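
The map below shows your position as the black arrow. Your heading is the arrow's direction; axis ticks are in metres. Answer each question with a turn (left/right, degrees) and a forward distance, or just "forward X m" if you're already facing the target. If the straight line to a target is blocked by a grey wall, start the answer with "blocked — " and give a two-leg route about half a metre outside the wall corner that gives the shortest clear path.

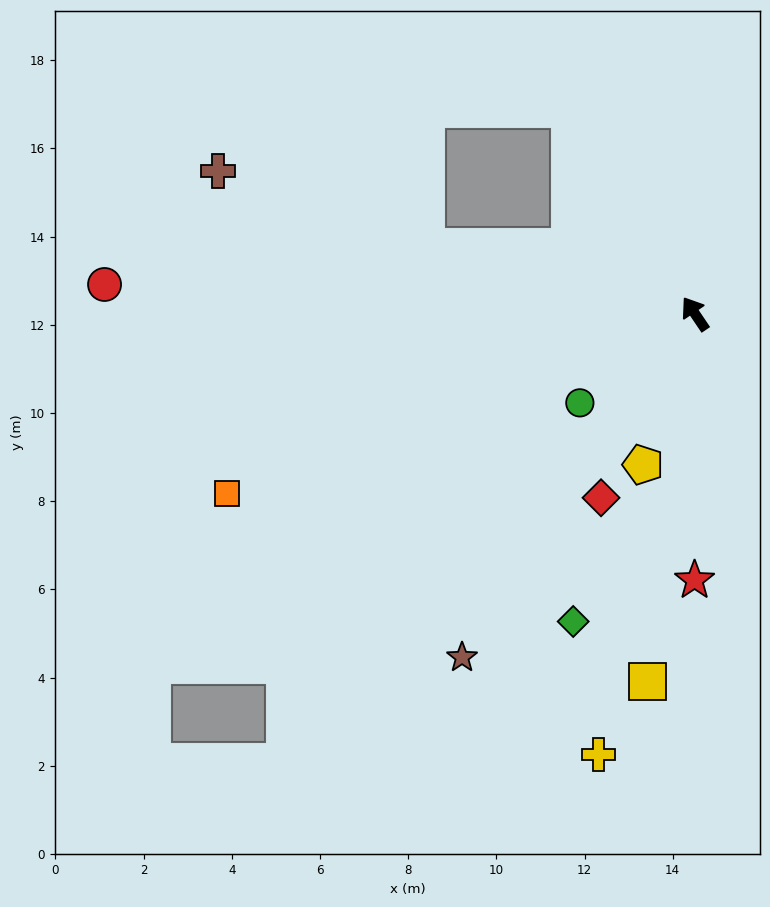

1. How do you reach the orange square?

turn left 77°, forward 11.4 m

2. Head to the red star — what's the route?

turn left 146°, forward 6.0 m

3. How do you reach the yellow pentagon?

turn left 127°, forward 3.6 m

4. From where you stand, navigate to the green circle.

turn left 94°, forward 3.3 m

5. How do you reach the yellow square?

turn left 139°, forward 8.4 m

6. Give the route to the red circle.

turn left 53°, forward 13.4 m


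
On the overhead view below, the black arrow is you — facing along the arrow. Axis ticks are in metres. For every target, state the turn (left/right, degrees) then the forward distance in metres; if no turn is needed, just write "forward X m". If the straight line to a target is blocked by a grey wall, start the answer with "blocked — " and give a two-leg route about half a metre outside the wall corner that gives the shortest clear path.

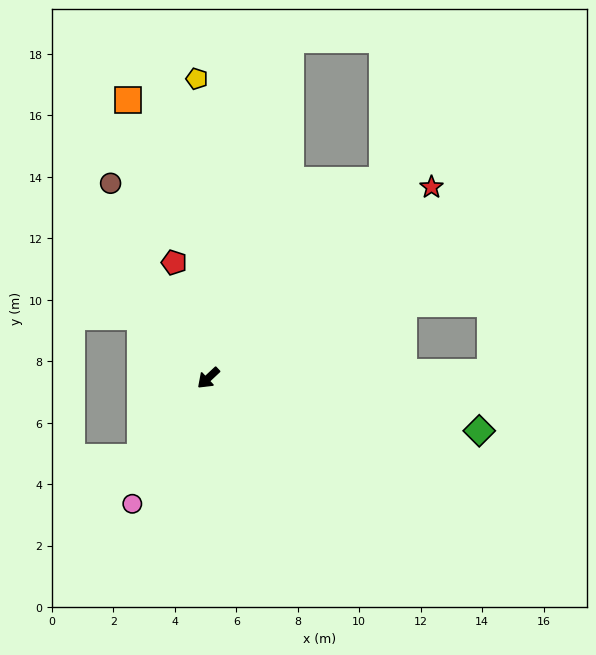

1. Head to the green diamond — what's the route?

turn left 126°, forward 9.0 m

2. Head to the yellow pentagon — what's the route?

turn right 131°, forward 9.7 m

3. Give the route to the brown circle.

turn right 106°, forward 7.1 m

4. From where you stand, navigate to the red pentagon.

turn right 117°, forward 3.9 m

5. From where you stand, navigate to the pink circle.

turn left 16°, forward 4.8 m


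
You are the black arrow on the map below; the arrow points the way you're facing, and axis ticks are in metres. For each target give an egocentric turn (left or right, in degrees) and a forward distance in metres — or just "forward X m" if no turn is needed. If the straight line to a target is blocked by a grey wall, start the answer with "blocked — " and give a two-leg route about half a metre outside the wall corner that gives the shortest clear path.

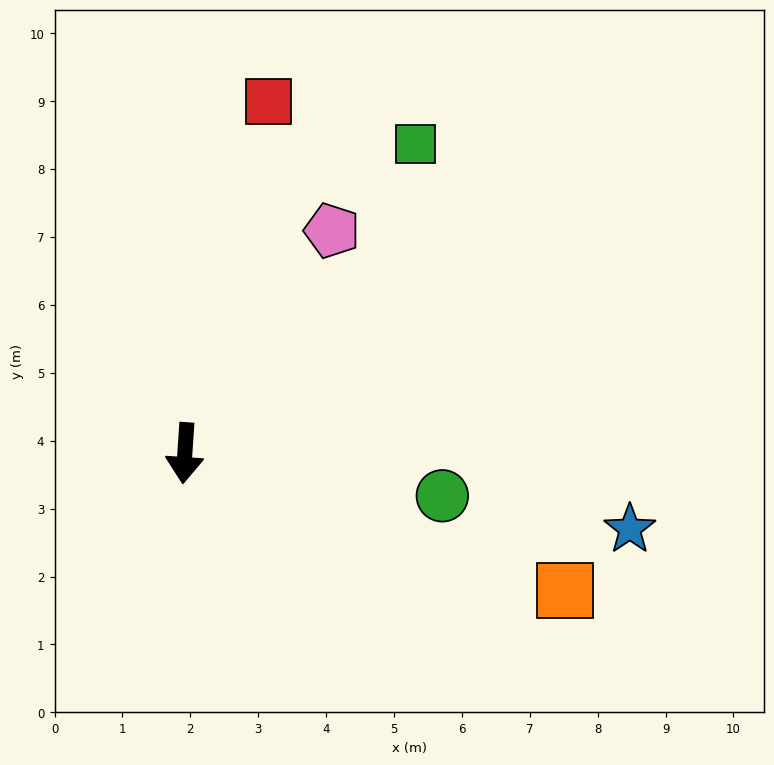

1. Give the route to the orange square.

turn left 74°, forward 6.0 m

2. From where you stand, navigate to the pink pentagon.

turn left 150°, forward 3.9 m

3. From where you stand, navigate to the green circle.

turn left 84°, forward 3.8 m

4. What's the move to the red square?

turn left 170°, forward 5.3 m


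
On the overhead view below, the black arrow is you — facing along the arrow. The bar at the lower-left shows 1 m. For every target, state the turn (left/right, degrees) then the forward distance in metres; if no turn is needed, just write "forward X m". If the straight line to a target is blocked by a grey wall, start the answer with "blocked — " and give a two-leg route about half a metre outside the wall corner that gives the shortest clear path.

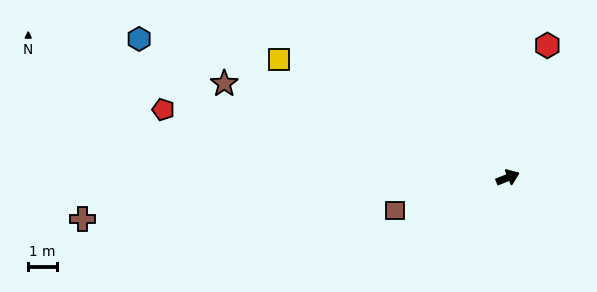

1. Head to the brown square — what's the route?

turn left 174°, forward 4.1 m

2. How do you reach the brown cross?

turn left 164°, forward 14.8 m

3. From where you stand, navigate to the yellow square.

turn left 131°, forward 8.9 m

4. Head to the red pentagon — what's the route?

turn left 147°, forward 12.2 m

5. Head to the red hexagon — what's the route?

turn left 51°, forward 4.8 m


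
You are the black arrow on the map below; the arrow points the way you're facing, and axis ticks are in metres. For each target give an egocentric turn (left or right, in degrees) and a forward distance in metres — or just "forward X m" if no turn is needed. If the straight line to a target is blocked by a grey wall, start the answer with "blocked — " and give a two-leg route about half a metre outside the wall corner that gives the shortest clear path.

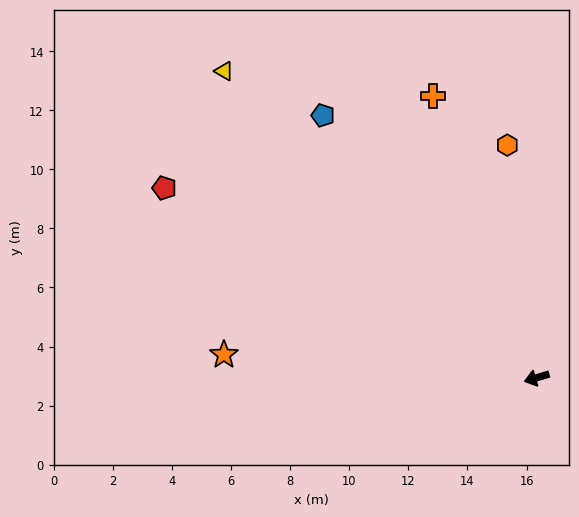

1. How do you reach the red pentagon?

turn right 44°, forward 14.1 m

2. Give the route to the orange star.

turn right 21°, forward 10.6 m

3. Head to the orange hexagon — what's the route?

turn right 99°, forward 7.9 m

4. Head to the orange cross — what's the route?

turn right 86°, forward 10.2 m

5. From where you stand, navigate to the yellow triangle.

turn right 61°, forward 14.8 m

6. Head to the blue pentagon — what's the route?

turn right 67°, forward 11.5 m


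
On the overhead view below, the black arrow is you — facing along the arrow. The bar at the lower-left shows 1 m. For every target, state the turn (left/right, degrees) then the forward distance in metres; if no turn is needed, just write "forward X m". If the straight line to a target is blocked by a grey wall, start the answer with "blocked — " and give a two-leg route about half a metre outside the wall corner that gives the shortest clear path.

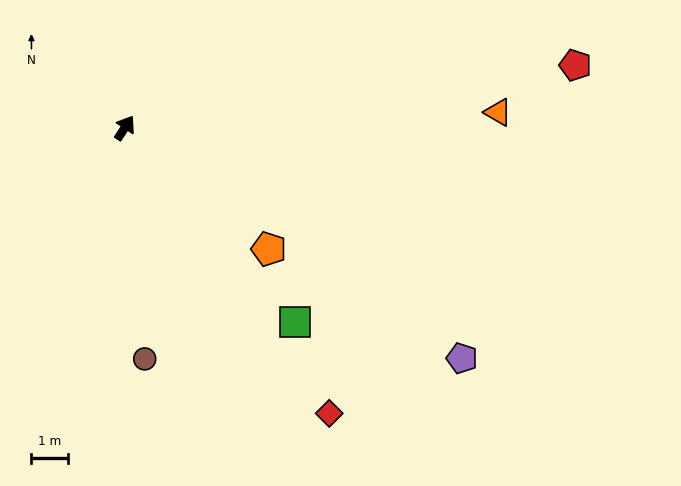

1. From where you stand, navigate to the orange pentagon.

turn right 97°, forward 5.2 m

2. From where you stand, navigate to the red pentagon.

turn right 49°, forward 12.5 m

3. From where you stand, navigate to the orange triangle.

turn right 54°, forward 10.2 m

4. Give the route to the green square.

turn right 105°, forward 7.1 m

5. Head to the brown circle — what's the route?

turn right 142°, forward 6.4 m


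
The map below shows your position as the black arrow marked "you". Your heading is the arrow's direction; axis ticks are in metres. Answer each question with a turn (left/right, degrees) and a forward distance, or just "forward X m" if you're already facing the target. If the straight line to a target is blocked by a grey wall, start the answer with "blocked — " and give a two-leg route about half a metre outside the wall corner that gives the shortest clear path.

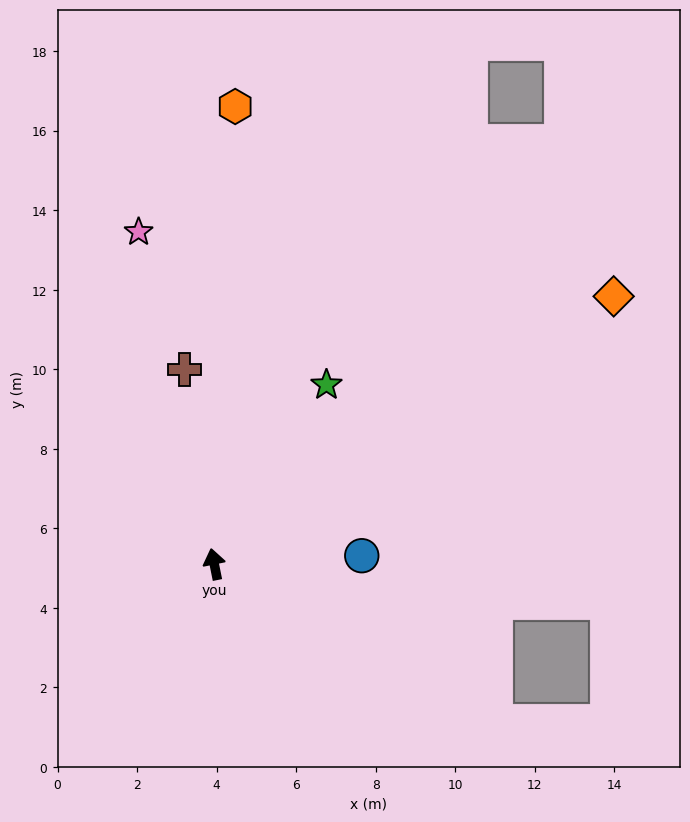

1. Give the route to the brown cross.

turn right 3°, forward 4.9 m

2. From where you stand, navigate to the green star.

turn right 43°, forward 5.3 m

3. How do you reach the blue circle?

turn right 98°, forward 3.7 m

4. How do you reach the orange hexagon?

turn right 14°, forward 11.5 m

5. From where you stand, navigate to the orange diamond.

turn right 68°, forward 12.1 m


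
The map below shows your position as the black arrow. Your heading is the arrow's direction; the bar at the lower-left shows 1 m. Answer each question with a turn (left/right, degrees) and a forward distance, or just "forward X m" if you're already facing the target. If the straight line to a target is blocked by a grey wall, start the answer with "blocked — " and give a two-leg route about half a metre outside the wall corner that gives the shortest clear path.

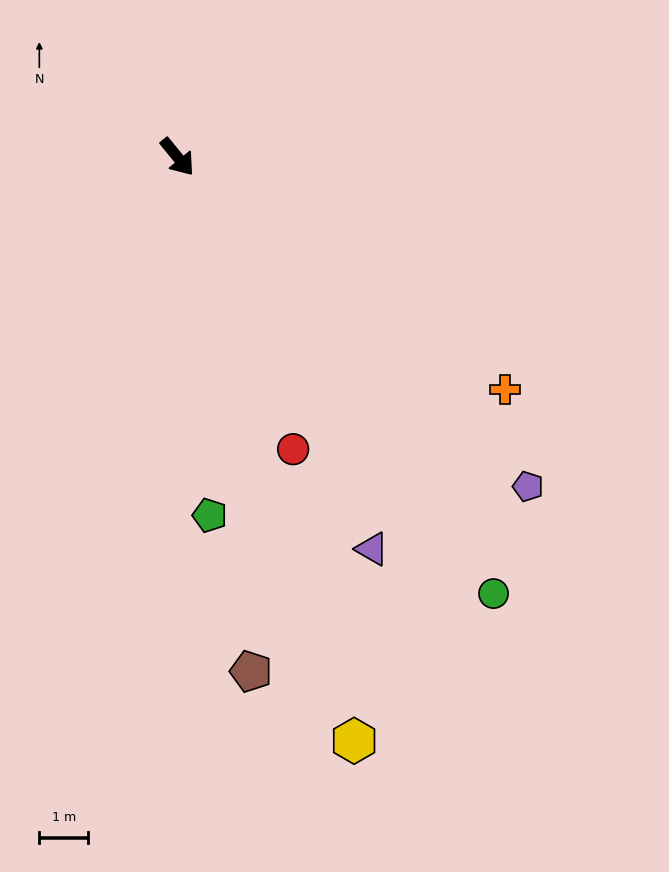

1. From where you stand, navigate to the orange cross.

turn left 15°, forward 8.2 m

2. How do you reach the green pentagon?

turn right 34°, forward 7.4 m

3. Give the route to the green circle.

turn right 3°, forward 11.1 m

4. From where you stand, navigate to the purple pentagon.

turn left 8°, forward 9.9 m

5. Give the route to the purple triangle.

turn right 13°, forward 9.0 m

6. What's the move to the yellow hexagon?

turn right 22°, forward 12.5 m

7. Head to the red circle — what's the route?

turn right 18°, forward 6.5 m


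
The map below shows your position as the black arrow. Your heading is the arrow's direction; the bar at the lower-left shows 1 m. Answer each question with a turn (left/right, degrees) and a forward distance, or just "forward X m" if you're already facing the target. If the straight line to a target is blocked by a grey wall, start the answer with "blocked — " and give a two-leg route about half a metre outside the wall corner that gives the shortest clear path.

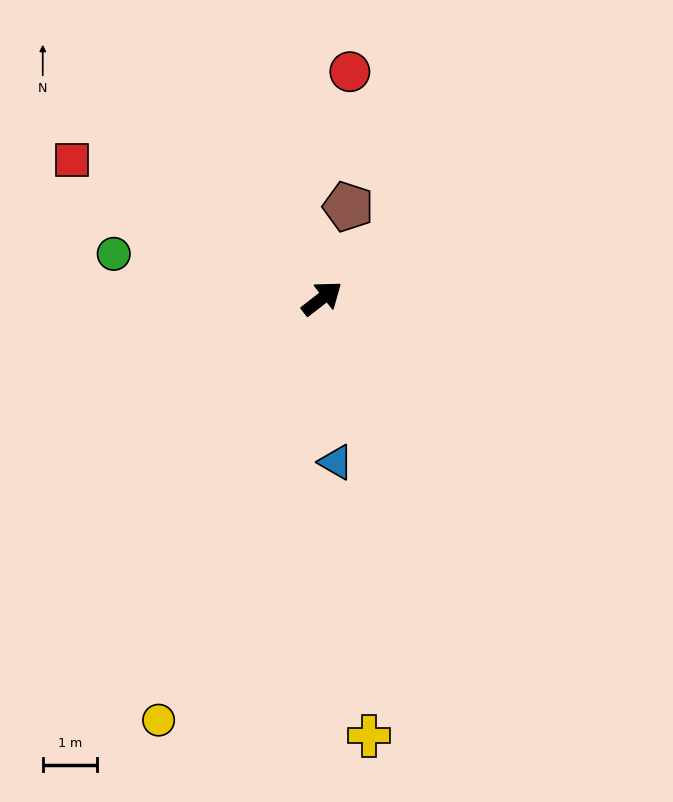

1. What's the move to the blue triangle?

turn right 123°, forward 3.0 m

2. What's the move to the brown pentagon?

turn left 36°, forward 1.7 m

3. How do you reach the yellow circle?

turn right 149°, forward 8.3 m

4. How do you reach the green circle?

turn left 130°, forward 3.9 m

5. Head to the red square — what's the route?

turn left 113°, forward 5.2 m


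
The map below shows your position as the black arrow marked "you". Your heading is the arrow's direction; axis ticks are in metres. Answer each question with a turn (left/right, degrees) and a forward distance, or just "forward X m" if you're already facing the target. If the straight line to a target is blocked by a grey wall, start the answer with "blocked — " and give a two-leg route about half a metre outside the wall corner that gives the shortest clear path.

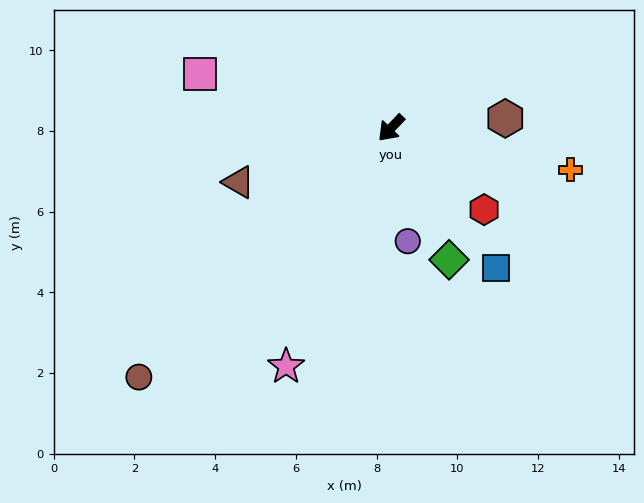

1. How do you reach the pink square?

turn right 62°, forward 4.9 m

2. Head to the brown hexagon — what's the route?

turn left 138°, forward 2.8 m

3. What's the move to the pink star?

turn left 20°, forward 6.5 m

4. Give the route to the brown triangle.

turn right 27°, forward 4.0 m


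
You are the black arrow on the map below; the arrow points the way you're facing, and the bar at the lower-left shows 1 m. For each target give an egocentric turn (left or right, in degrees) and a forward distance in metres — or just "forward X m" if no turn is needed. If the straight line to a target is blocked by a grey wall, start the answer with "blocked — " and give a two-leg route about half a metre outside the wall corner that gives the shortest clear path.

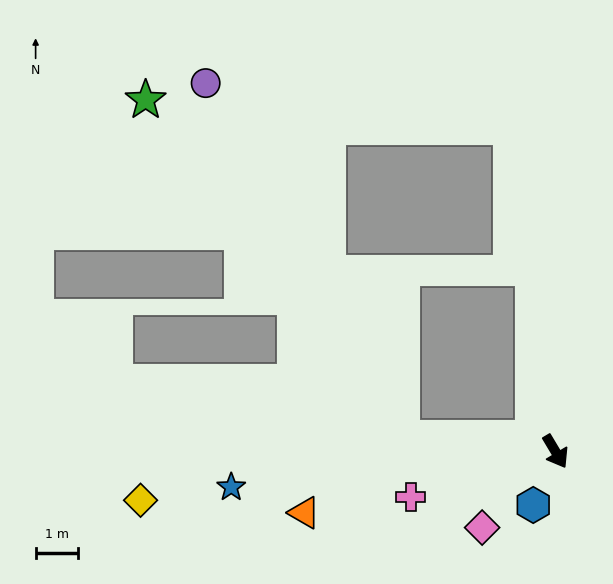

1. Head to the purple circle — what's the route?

blocked — turn right 126°, forward 3.6 m, then turn right 56°, forward 9.5 m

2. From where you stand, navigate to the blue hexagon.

turn right 53°, forward 1.4 m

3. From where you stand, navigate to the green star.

blocked — turn right 126°, forward 3.6 m, then turn right 48°, forward 9.9 m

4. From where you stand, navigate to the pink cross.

turn right 103°, forward 3.5 m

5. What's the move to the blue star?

turn right 115°, forward 7.6 m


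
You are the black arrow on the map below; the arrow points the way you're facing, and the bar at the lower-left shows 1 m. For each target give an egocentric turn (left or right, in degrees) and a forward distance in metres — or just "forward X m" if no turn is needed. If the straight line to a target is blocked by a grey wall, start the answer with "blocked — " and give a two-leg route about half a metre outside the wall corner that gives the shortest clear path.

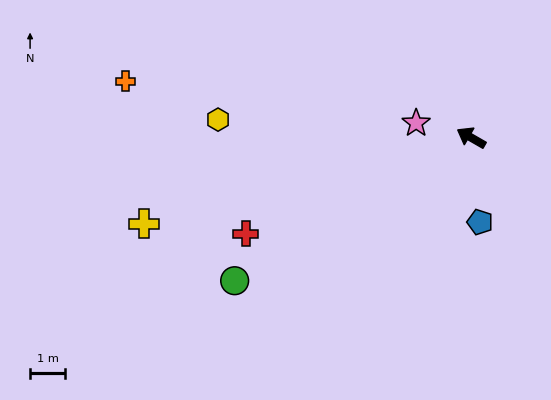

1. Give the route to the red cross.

turn left 53°, forward 7.0 m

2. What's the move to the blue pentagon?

turn left 126°, forward 2.4 m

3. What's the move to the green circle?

turn left 61°, forward 7.9 m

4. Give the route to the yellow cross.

turn left 45°, forward 9.7 m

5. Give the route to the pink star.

turn left 15°, forward 1.6 m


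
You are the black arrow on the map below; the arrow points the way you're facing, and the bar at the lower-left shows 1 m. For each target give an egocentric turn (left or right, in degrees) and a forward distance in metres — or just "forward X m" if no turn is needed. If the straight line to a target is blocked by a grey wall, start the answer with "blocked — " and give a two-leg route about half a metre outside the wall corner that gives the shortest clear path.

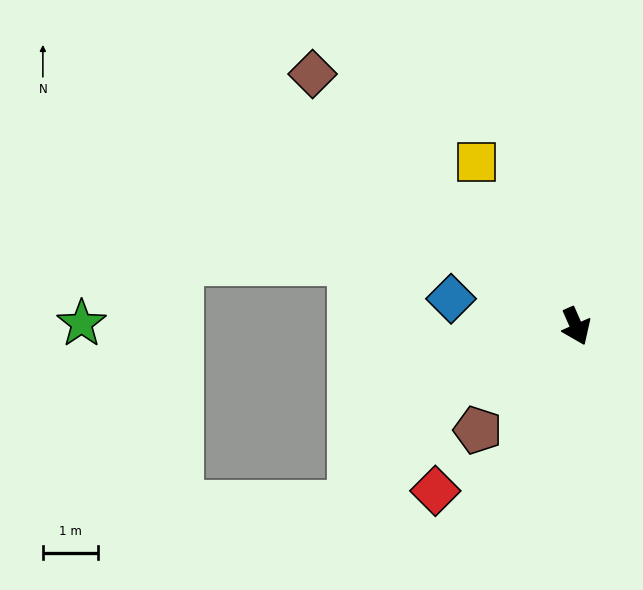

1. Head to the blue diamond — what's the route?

turn right 126°, forward 2.3 m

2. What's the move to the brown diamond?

turn right 157°, forward 6.6 m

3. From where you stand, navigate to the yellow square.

turn right 172°, forward 3.5 m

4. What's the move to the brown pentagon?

turn right 67°, forward 2.6 m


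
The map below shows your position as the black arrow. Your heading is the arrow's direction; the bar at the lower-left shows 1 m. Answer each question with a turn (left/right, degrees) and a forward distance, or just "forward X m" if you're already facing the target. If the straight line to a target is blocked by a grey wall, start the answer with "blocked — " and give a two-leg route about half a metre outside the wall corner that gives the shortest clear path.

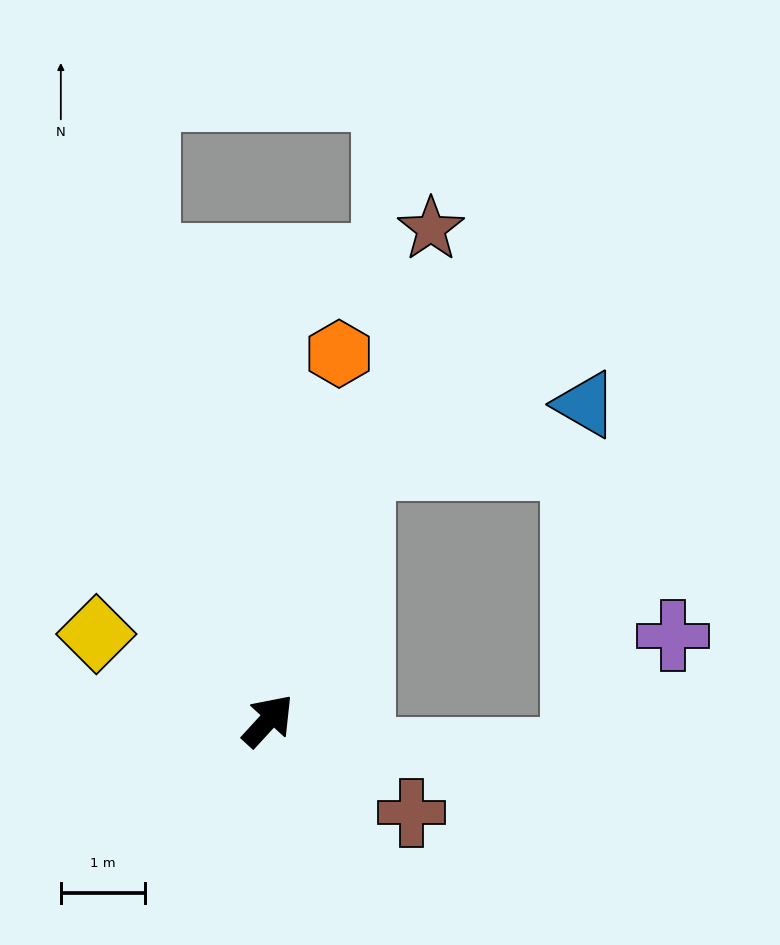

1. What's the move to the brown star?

turn left 24°, forward 6.2 m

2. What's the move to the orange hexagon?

turn left 32°, forward 4.5 m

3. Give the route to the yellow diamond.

turn left 106°, forward 2.3 m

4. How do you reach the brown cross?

turn right 80°, forward 2.0 m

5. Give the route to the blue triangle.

blocked — turn left 23°, forward 3.2 m, then turn right 56°, forward 2.8 m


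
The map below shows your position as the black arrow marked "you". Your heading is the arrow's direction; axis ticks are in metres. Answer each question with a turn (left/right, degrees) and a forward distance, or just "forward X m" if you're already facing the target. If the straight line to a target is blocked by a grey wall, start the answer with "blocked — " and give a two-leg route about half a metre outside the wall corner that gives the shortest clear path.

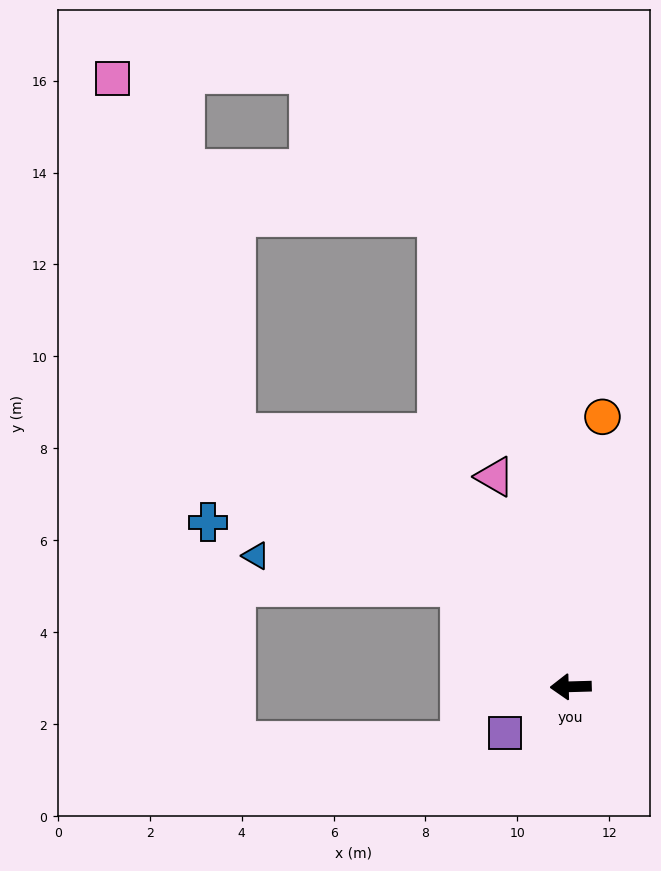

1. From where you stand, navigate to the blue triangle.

blocked — turn right 44°, forward 3.2 m, then turn left 34°, forward 4.5 m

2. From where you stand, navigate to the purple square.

turn left 33°, forward 1.7 m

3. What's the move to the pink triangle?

turn right 72°, forward 4.9 m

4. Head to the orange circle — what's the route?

turn right 98°, forward 5.9 m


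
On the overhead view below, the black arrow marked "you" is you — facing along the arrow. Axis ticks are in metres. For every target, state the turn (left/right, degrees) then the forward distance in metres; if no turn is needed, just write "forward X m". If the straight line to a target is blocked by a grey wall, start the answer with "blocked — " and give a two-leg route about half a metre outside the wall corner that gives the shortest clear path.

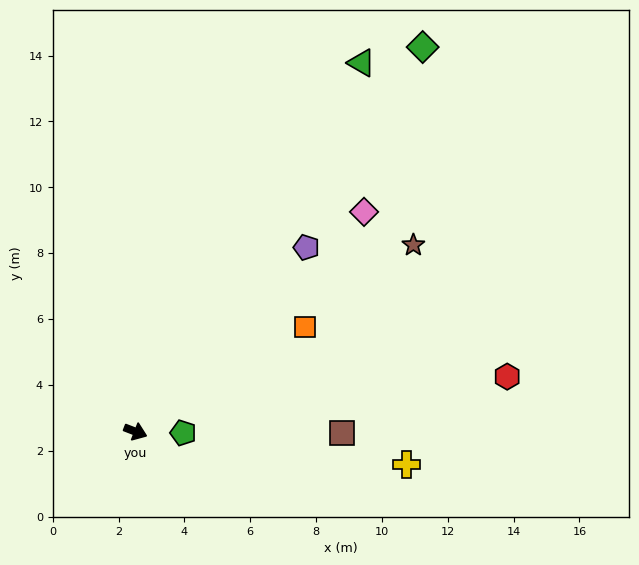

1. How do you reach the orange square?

turn left 53°, forward 6.1 m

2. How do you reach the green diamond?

turn left 74°, forward 14.6 m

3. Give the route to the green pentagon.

turn left 20°, forward 1.4 m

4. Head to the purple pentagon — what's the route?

turn left 68°, forward 7.6 m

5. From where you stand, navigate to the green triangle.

turn left 80°, forward 13.1 m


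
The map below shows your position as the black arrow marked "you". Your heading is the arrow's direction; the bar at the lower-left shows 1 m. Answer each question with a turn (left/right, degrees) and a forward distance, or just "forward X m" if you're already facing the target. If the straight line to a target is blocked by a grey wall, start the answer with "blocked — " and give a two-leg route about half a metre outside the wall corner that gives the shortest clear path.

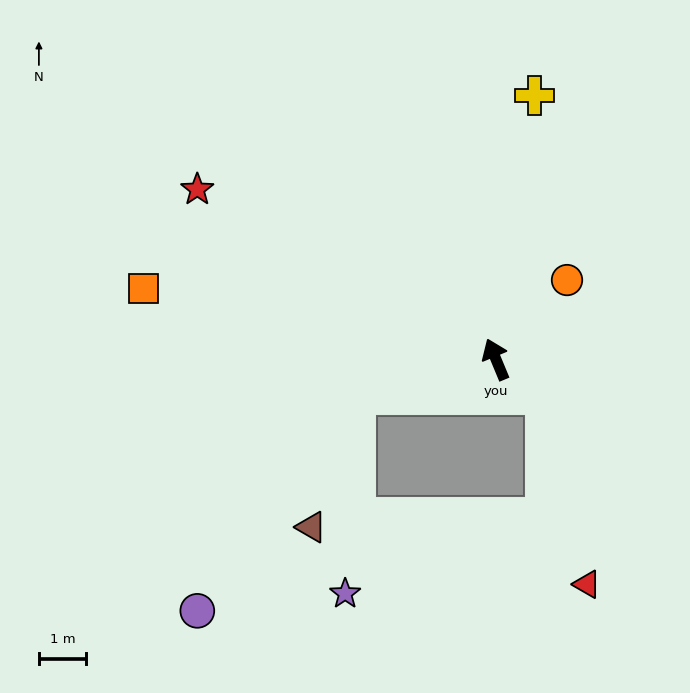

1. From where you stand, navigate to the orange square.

turn left 56°, forward 7.6 m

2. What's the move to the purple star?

blocked — turn left 82°, forward 3.1 m, then turn left 72°, forward 4.2 m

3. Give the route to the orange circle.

turn right 64°, forward 2.3 m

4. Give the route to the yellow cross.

turn right 31°, forward 5.6 m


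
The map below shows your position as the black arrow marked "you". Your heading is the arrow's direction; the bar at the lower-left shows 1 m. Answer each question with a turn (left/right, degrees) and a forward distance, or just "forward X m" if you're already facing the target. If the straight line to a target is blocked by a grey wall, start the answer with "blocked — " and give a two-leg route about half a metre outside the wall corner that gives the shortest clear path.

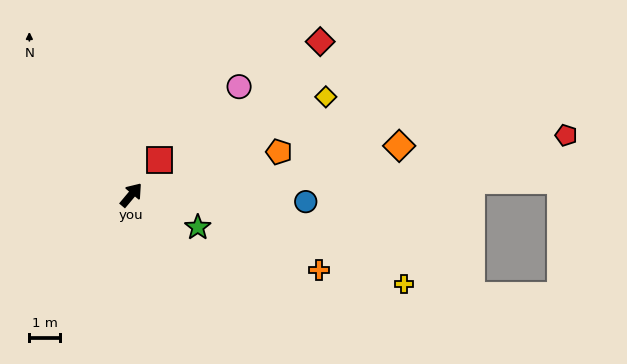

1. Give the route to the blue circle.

turn right 52°, forward 5.6 m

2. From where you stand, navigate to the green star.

turn right 76°, forward 2.4 m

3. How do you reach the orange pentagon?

turn right 34°, forward 5.0 m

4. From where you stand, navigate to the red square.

forward 1.4 m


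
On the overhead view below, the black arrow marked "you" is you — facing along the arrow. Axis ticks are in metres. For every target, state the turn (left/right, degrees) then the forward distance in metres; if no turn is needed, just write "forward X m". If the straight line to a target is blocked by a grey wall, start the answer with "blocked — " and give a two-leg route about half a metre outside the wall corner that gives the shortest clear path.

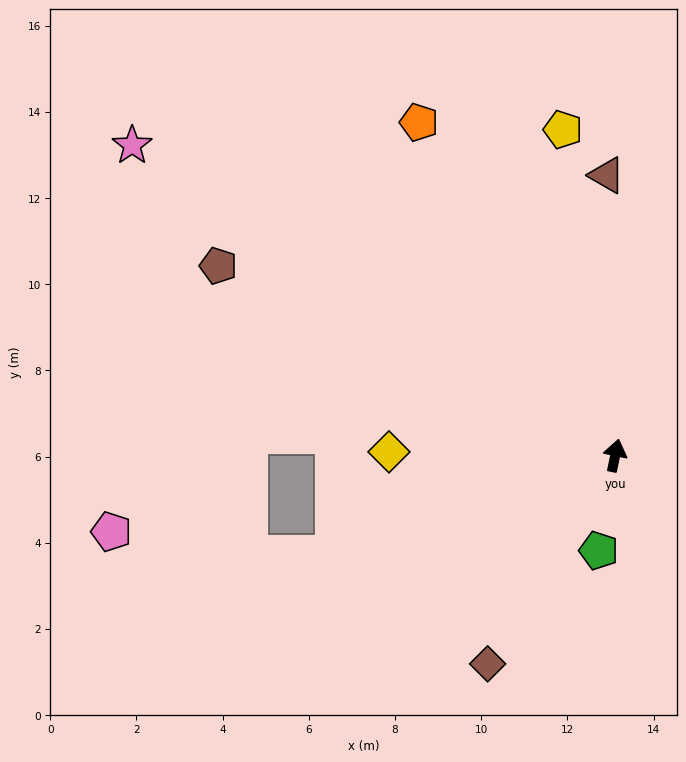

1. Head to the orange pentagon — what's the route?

turn left 42°, forward 9.0 m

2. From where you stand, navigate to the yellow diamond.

turn left 101°, forward 5.3 m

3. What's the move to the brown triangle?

turn left 14°, forward 6.5 m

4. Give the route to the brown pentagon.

turn left 76°, forward 10.2 m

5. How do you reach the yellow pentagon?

turn left 21°, forward 7.7 m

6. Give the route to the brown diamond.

turn left 160°, forward 5.7 m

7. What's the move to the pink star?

turn left 69°, forward 13.3 m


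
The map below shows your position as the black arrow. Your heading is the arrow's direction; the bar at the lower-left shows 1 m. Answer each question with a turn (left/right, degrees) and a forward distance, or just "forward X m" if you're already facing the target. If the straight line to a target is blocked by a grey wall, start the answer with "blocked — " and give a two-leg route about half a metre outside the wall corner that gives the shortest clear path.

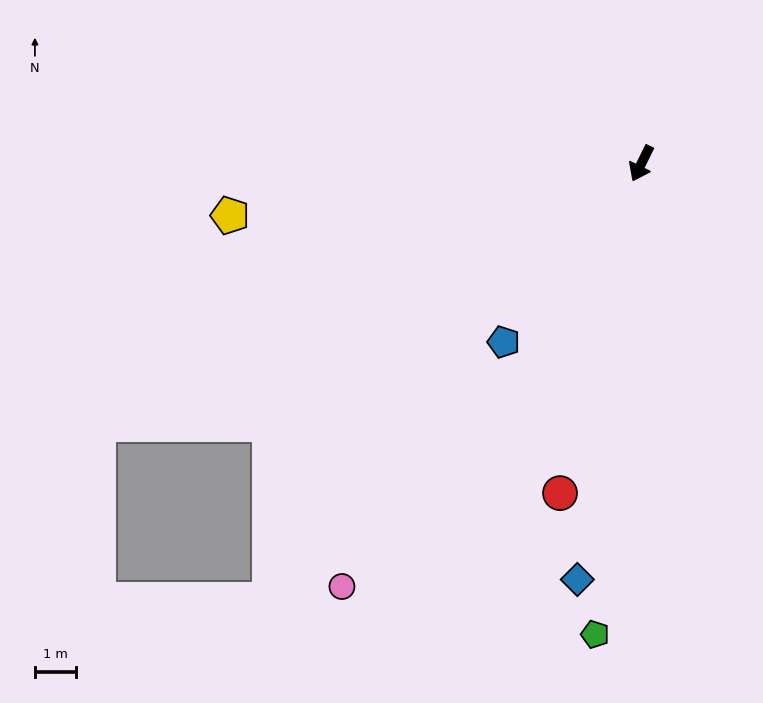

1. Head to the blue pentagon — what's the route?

turn right 11°, forward 5.5 m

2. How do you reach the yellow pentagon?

turn right 57°, forward 10.1 m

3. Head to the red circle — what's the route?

turn left 12°, forward 8.3 m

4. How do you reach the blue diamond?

turn left 17°, forward 10.3 m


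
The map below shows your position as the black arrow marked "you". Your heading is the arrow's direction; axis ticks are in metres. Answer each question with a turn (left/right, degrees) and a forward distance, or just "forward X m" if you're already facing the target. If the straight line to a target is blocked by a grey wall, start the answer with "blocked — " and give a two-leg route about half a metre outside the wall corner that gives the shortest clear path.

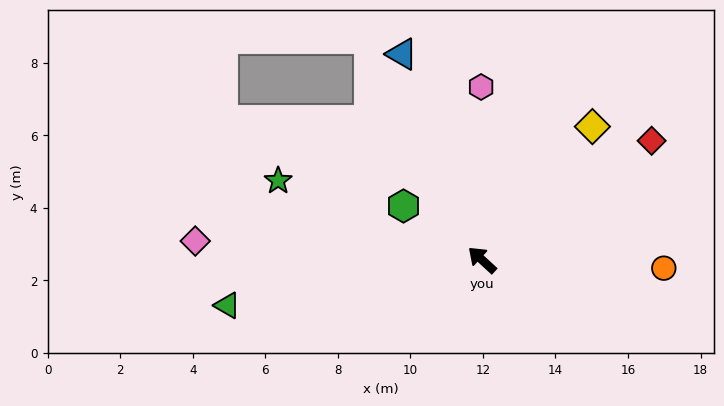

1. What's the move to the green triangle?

turn left 53°, forward 7.1 m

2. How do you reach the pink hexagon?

turn right 47°, forward 4.8 m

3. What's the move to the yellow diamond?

turn right 87°, forward 4.8 m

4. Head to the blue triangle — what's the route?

turn right 26°, forward 6.1 m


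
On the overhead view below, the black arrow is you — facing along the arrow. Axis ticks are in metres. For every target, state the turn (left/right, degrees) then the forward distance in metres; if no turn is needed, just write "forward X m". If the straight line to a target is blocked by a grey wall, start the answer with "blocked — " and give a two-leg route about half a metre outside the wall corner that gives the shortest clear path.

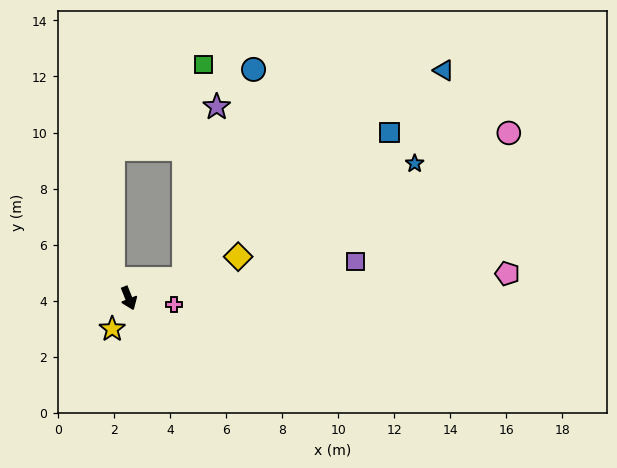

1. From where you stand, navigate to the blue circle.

blocked — turn left 88°, forward 2.1 m, then turn left 52°, forward 7.9 m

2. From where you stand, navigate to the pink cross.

turn left 60°, forward 1.6 m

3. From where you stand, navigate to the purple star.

blocked — turn left 88°, forward 2.1 m, then turn left 59°, forward 6.3 m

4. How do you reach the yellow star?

turn right 50°, forward 1.2 m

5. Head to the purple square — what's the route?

turn left 77°, forward 8.2 m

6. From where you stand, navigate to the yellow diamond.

turn left 89°, forward 4.2 m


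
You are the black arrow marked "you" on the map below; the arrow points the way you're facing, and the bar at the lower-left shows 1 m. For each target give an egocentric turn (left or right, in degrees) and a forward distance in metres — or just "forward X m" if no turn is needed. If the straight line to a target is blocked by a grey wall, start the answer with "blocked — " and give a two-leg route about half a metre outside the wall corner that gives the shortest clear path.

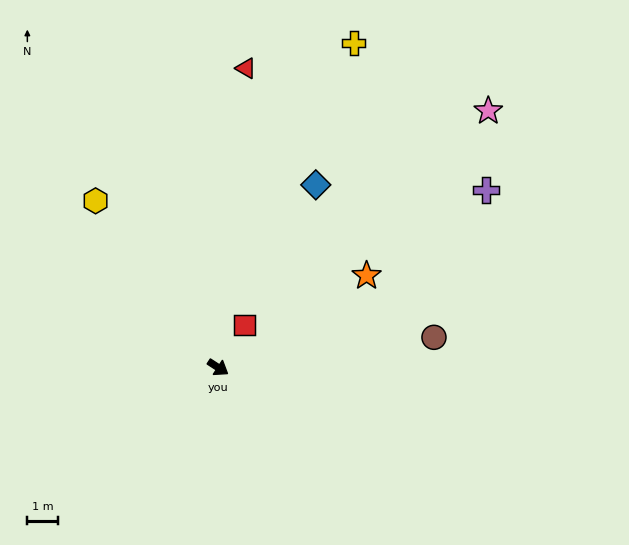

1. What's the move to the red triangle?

turn left 118°, forward 9.8 m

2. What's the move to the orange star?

turn left 65°, forward 5.7 m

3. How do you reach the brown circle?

turn left 41°, forward 7.1 m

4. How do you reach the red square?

turn left 91°, forward 1.6 m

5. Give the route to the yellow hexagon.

turn left 159°, forward 6.8 m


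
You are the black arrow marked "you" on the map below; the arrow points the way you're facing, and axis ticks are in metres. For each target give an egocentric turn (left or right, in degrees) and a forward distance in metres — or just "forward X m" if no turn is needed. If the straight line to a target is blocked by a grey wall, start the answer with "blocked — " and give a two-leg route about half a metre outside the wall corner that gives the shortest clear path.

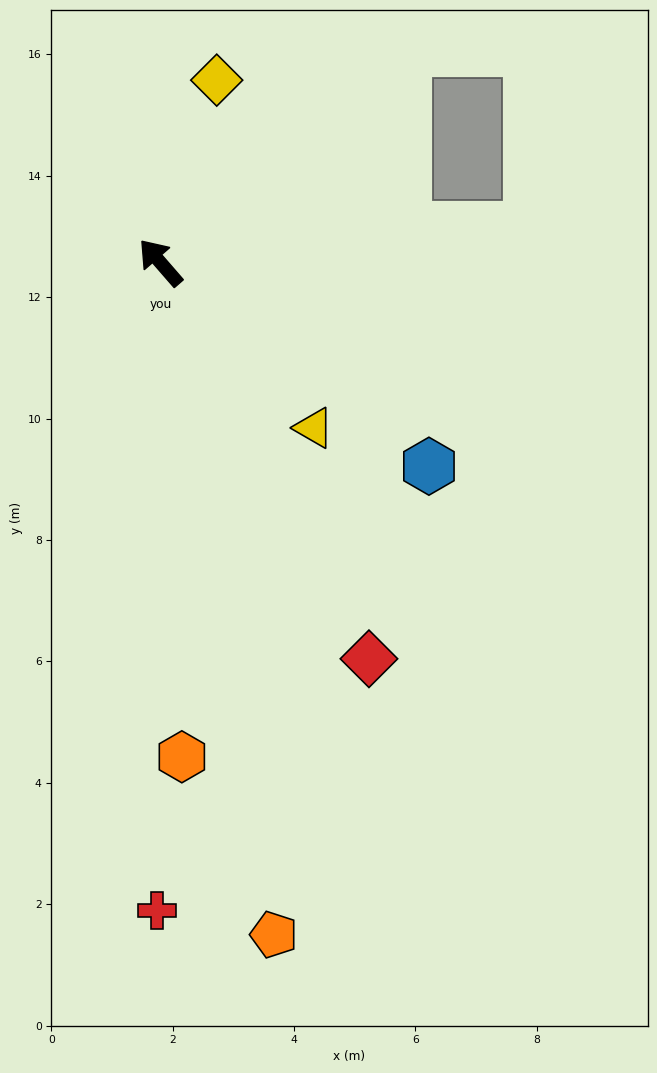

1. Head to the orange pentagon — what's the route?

turn left 149°, forward 11.2 m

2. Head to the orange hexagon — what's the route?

turn left 142°, forward 8.2 m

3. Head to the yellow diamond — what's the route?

turn right 58°, forward 3.1 m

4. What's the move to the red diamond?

turn left 167°, forward 7.4 m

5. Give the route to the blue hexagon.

turn right 168°, forward 5.6 m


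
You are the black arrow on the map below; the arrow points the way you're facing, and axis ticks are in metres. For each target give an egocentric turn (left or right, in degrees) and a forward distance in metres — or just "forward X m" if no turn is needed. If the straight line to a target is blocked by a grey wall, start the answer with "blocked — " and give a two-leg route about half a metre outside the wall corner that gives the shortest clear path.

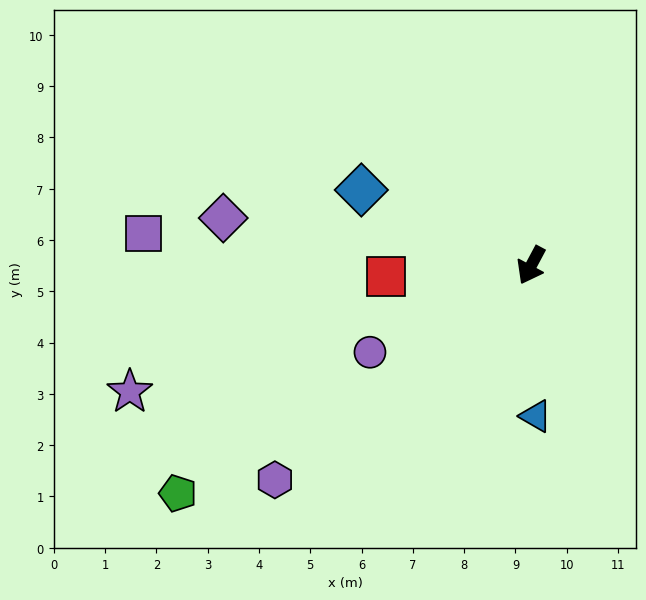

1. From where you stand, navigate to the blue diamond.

turn right 86°, forward 3.6 m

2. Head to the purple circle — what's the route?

turn right 34°, forward 3.6 m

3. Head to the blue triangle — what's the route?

turn left 30°, forward 2.9 m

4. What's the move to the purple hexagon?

turn right 22°, forward 6.5 m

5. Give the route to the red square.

turn right 58°, forward 2.8 m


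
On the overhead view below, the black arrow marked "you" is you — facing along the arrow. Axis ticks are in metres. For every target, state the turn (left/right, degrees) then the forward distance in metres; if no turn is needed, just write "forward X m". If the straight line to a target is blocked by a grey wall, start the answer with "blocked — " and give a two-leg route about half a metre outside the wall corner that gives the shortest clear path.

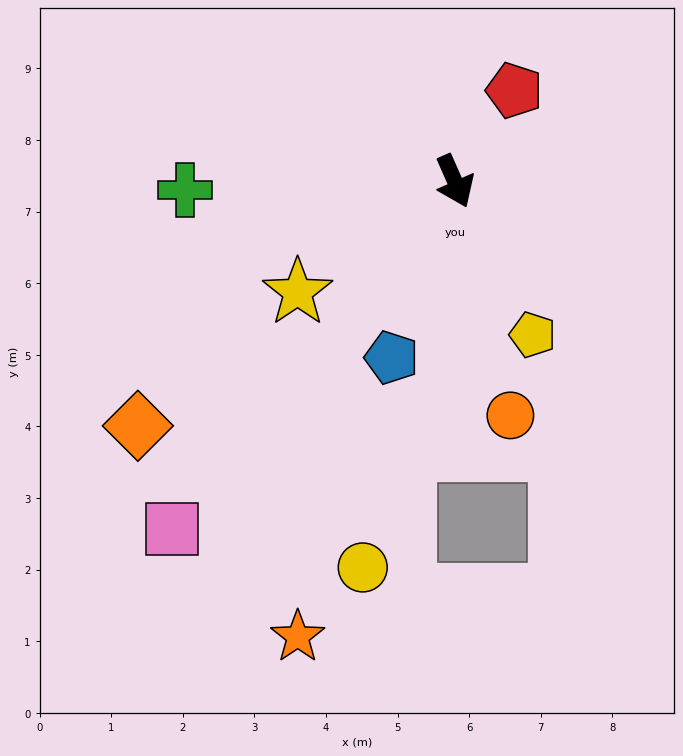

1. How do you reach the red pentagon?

turn left 123°, forward 1.5 m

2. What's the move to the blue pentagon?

turn right 44°, forward 2.6 m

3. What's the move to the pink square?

turn right 63°, forward 6.3 m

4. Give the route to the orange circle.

turn right 10°, forward 3.4 m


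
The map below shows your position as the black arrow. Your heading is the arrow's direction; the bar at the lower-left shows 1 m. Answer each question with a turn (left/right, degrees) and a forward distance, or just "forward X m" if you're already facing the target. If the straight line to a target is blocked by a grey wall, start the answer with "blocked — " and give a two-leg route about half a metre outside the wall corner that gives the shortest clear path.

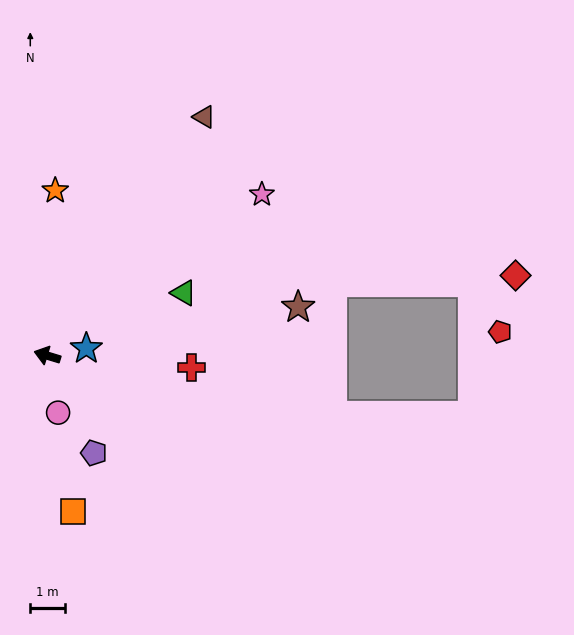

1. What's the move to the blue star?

turn right 153°, forward 1.1 m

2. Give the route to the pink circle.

turn left 118°, forward 1.7 m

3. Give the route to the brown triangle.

turn right 106°, forward 8.2 m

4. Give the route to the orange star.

turn right 76°, forward 4.7 m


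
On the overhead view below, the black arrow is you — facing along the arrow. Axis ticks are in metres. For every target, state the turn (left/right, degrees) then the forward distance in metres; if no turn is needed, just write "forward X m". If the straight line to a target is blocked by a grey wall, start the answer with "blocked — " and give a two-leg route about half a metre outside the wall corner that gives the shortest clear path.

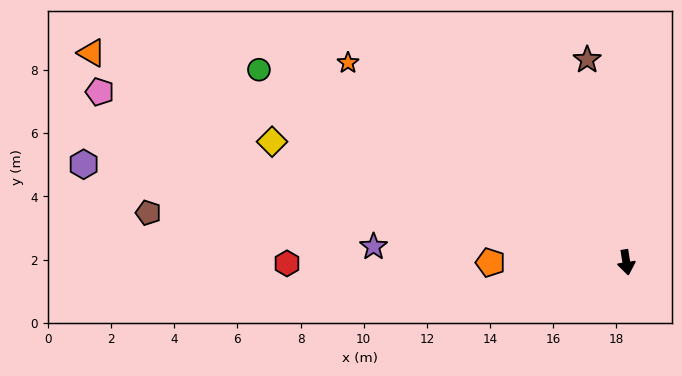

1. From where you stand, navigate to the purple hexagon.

turn right 109°, forward 17.5 m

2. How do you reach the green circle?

turn right 127°, forward 13.1 m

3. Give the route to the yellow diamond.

turn right 118°, forward 11.9 m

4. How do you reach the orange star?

turn right 135°, forward 10.8 m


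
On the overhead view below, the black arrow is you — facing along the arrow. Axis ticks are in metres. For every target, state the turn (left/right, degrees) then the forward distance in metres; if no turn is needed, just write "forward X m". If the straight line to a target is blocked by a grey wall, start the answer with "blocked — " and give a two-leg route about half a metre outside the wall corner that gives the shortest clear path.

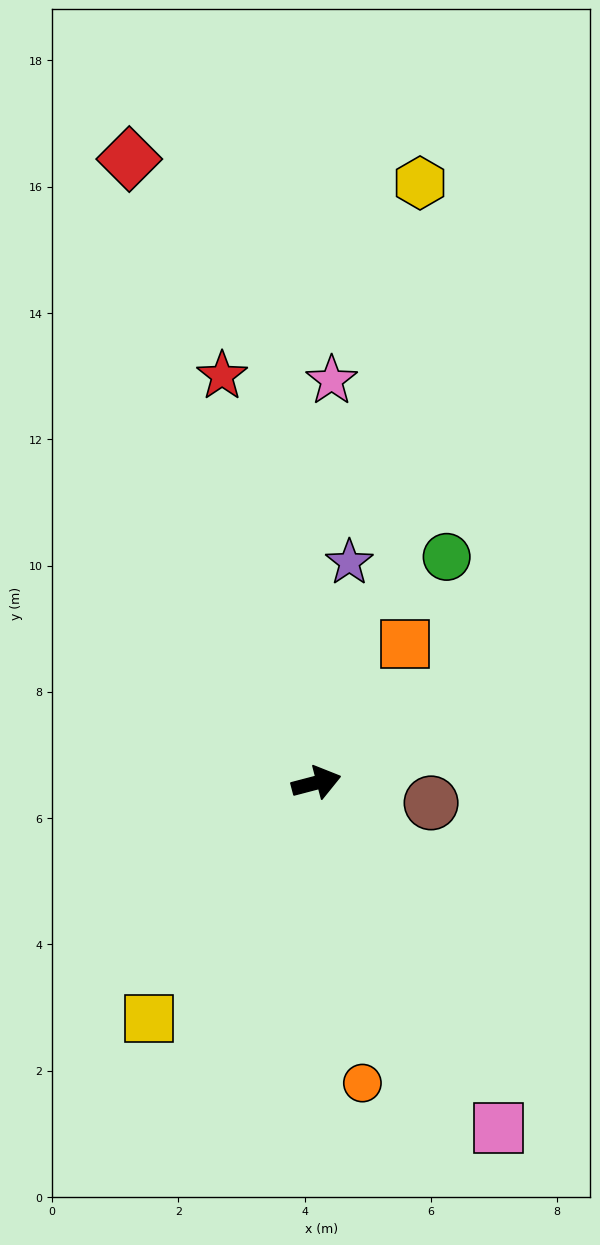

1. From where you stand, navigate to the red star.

turn left 88°, forward 6.6 m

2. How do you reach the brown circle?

turn right 25°, forward 1.8 m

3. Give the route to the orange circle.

turn right 96°, forward 4.8 m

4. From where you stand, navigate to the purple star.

turn left 67°, forward 3.5 m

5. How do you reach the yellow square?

turn right 140°, forward 4.6 m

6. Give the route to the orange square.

turn left 43°, forward 2.6 m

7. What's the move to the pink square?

turn right 77°, forward 6.2 m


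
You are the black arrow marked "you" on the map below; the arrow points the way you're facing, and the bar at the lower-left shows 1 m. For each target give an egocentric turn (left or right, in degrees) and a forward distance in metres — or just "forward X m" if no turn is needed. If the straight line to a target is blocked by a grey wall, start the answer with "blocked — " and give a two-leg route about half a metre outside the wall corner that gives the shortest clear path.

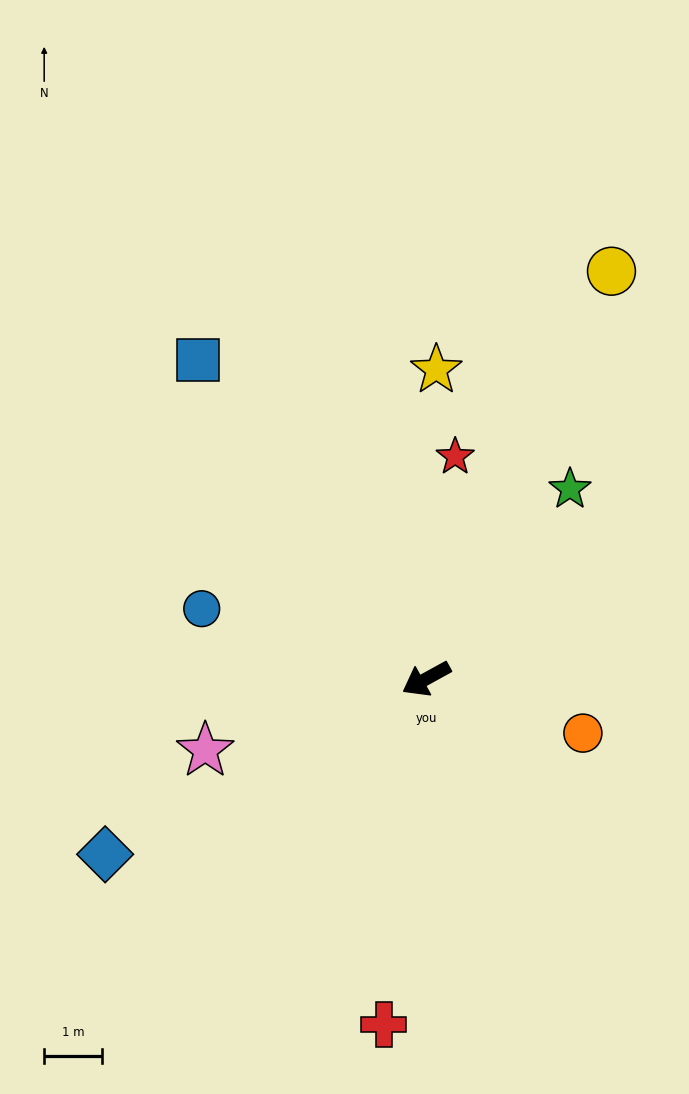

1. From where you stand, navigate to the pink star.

turn right 11°, forward 4.0 m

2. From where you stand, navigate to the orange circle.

turn left 132°, forward 2.9 m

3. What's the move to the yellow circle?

turn right 143°, forward 7.7 m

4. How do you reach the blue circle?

turn right 46°, forward 4.0 m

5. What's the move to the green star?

turn right 156°, forward 4.1 m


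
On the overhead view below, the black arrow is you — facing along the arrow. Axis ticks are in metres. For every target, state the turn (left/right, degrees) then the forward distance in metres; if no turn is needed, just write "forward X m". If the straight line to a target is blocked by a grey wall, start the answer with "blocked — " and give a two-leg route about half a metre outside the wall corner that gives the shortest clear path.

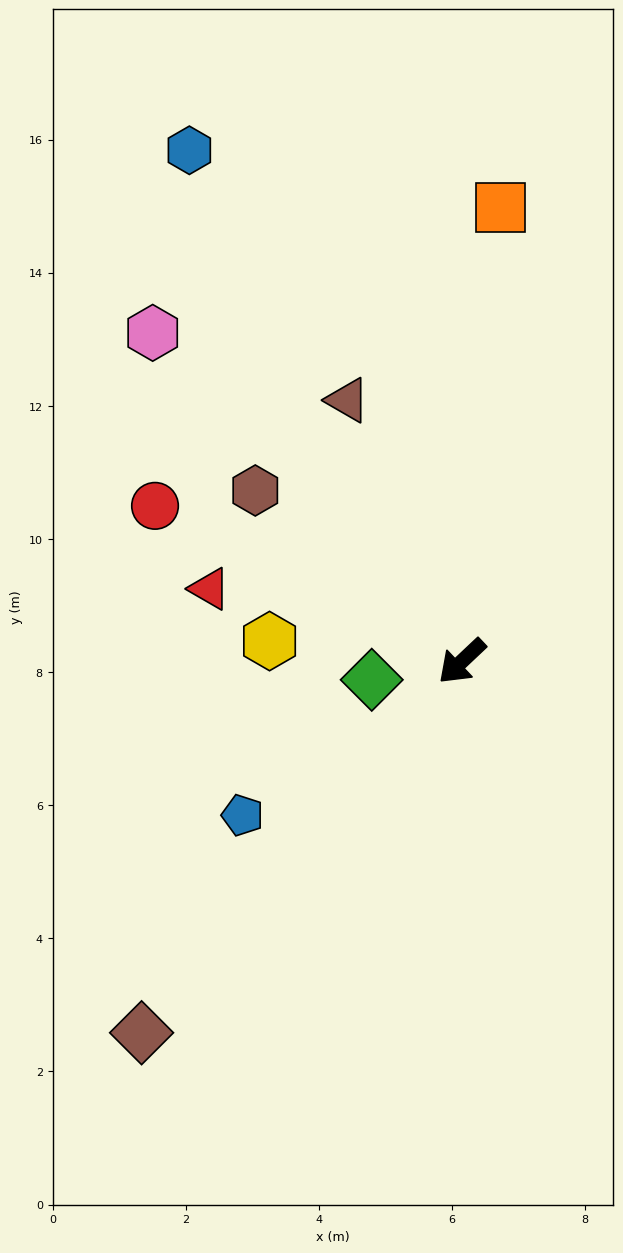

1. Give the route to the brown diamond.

turn left 6°, forward 7.4 m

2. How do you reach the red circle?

turn right 70°, forward 5.2 m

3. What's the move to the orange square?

turn right 138°, forward 6.8 m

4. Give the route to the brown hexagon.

turn right 83°, forward 4.0 m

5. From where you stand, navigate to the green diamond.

turn right 32°, forward 1.4 m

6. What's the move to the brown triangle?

turn right 110°, forward 4.3 m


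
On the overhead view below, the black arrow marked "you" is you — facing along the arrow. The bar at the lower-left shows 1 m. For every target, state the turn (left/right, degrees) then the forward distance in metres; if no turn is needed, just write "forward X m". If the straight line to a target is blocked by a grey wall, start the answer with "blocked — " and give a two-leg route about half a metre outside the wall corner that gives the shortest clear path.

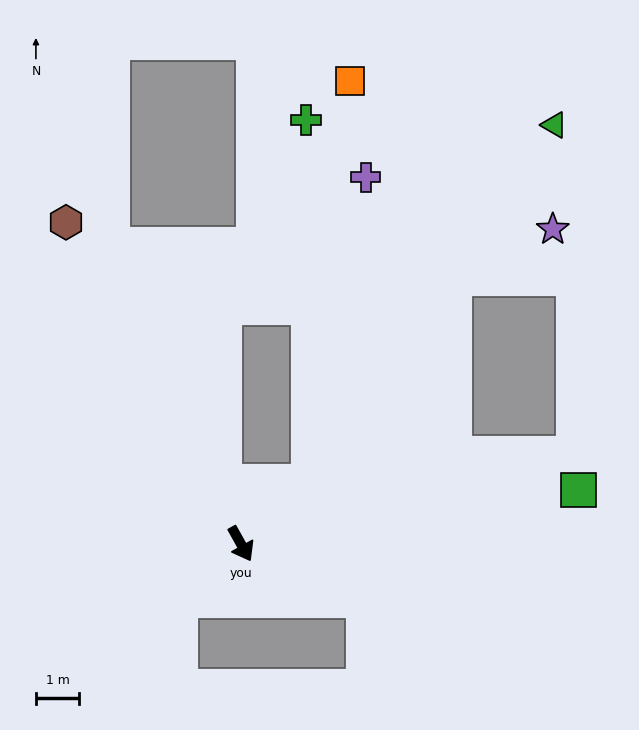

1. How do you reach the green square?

turn left 70°, forward 7.9 m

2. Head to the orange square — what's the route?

blocked — turn left 103°, forward 2.1 m, then turn left 42°, forward 9.3 m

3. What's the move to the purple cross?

blocked — turn left 103°, forward 2.1 m, then turn left 37°, forward 7.1 m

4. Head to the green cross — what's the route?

blocked — turn left 103°, forward 2.1 m, then turn left 48°, forward 8.4 m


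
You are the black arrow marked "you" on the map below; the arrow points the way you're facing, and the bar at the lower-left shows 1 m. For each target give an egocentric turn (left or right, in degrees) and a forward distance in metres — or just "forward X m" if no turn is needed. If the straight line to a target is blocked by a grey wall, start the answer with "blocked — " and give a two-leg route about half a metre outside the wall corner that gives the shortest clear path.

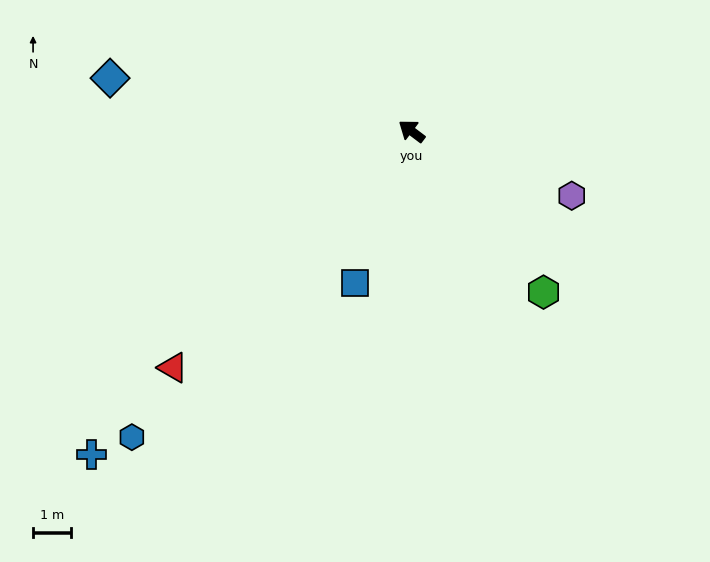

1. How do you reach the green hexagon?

turn left 166°, forward 5.4 m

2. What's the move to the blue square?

turn left 107°, forward 4.2 m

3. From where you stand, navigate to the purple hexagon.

turn right 165°, forward 4.5 m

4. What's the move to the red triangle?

turn left 82°, forward 8.8 m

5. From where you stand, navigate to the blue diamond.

turn left 27°, forward 8.0 m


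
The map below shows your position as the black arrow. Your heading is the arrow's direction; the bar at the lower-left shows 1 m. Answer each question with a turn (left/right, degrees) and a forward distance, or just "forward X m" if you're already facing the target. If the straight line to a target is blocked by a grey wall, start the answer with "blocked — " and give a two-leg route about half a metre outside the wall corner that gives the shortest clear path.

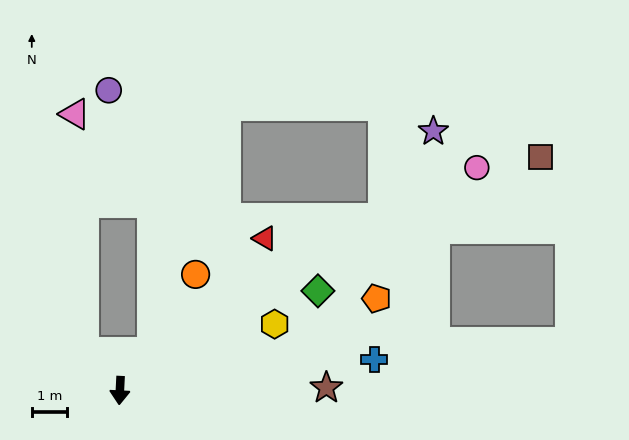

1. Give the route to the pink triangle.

blocked — turn right 134°, forward 1.5 m, then turn right 41°, forward 6.7 m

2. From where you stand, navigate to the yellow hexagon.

turn left 116°, forward 4.8 m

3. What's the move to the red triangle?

turn left 139°, forward 5.9 m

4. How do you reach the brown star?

turn left 94°, forward 5.8 m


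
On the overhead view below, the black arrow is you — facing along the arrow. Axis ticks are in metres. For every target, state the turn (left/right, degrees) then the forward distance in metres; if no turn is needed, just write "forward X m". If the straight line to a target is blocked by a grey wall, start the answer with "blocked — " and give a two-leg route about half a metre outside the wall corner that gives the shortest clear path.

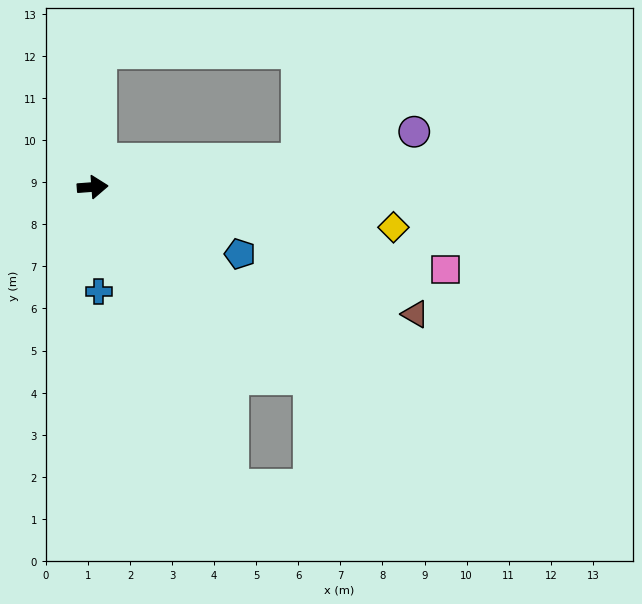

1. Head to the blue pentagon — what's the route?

turn right 29°, forward 3.8 m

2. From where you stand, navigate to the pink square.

turn right 17°, forward 8.6 m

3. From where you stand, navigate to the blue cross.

turn right 91°, forward 2.5 m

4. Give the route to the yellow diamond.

turn right 12°, forward 7.2 m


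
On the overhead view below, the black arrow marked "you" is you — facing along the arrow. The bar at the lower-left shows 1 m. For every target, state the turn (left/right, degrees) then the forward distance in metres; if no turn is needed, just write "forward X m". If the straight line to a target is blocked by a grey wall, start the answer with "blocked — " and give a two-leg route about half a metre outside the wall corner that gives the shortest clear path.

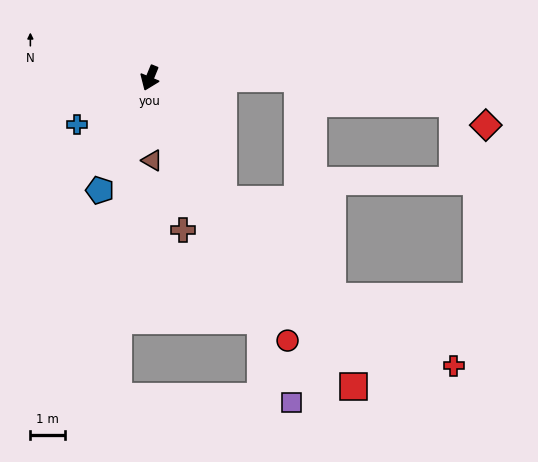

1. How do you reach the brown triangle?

turn left 24°, forward 2.4 m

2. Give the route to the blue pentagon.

forward 3.5 m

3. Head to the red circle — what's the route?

turn left 50°, forward 8.5 m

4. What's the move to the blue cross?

turn right 35°, forward 2.5 m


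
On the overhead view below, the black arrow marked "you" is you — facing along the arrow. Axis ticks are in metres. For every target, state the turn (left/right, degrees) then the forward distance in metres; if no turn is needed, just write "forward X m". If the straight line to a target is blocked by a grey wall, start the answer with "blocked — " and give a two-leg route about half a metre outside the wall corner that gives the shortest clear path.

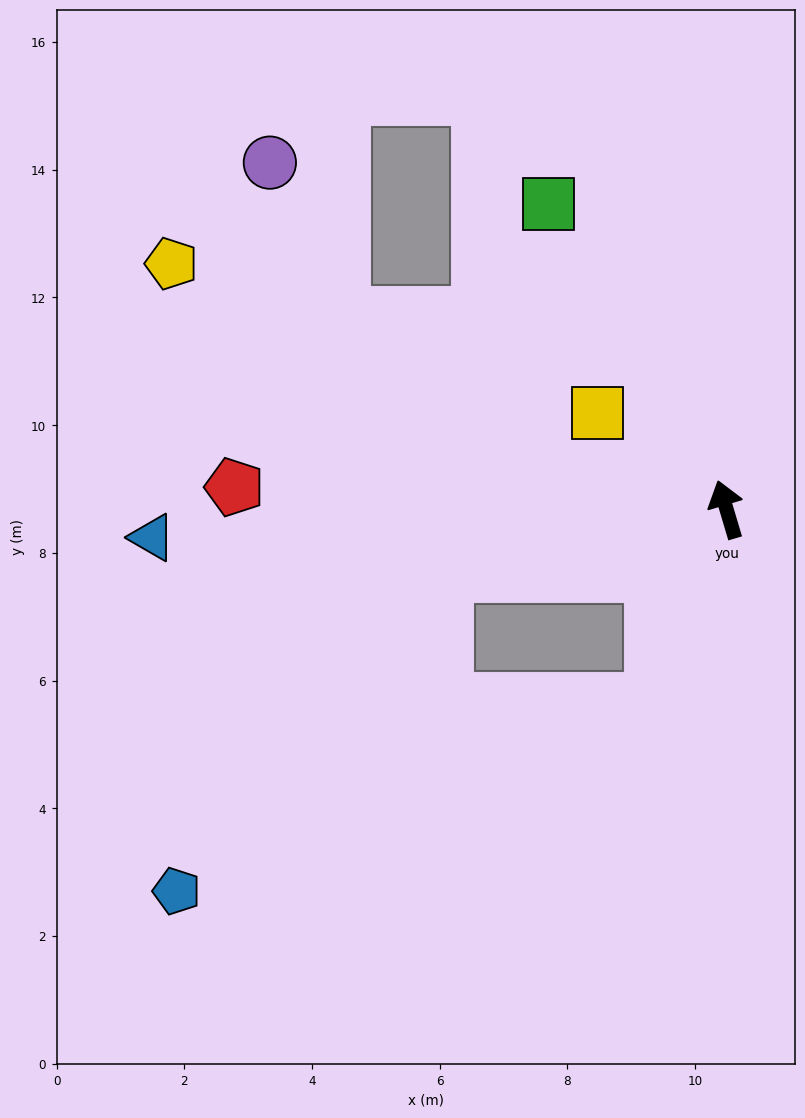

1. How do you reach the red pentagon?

turn left 71°, forward 7.7 m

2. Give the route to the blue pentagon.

blocked — turn left 87°, forward 4.5 m, then turn left 36°, forward 6.5 m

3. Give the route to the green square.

turn left 14°, forward 5.5 m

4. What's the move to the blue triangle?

turn left 76°, forward 9.0 m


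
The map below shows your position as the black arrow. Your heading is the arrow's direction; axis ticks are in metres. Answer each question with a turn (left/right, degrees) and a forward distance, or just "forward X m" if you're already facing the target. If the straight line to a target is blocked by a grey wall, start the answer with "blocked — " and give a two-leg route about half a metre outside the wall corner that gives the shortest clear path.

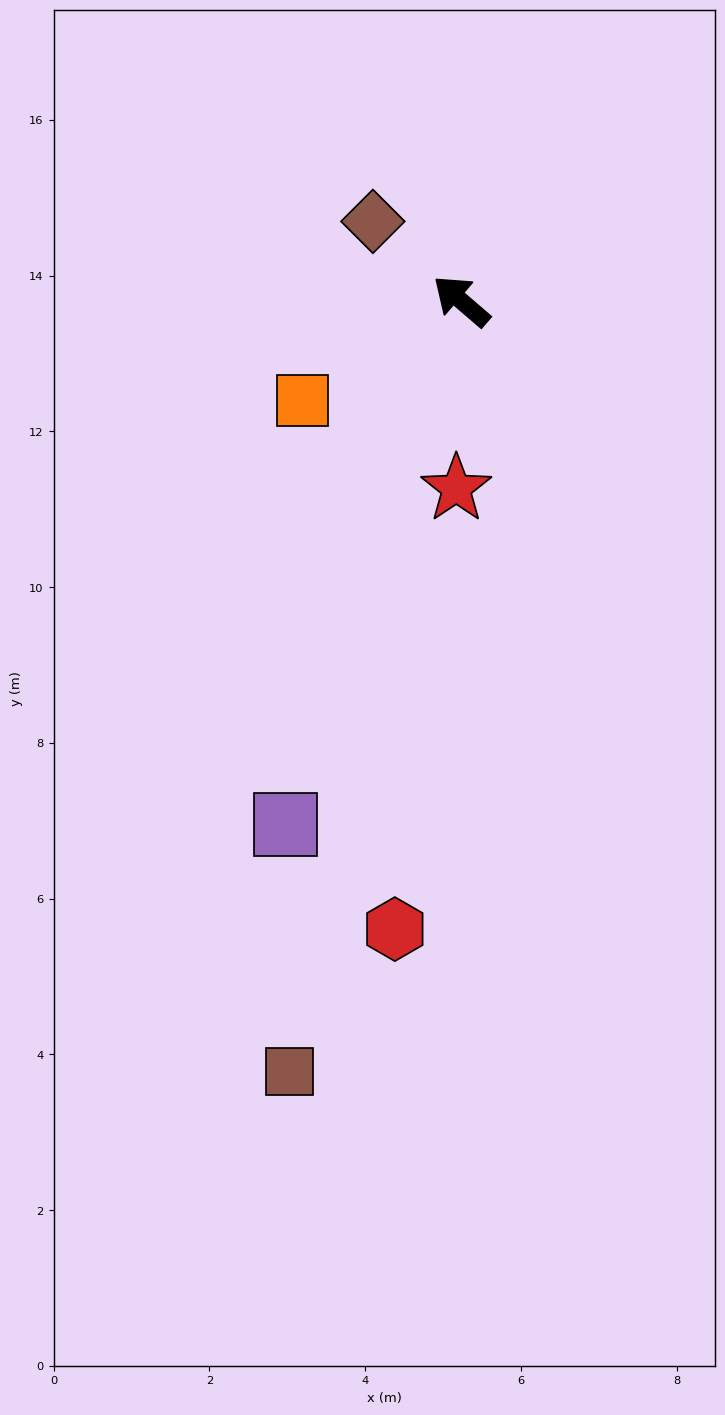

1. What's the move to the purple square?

turn left 112°, forward 7.1 m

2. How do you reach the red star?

turn left 129°, forward 2.4 m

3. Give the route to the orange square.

turn left 73°, forward 2.4 m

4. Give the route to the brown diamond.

forward 1.5 m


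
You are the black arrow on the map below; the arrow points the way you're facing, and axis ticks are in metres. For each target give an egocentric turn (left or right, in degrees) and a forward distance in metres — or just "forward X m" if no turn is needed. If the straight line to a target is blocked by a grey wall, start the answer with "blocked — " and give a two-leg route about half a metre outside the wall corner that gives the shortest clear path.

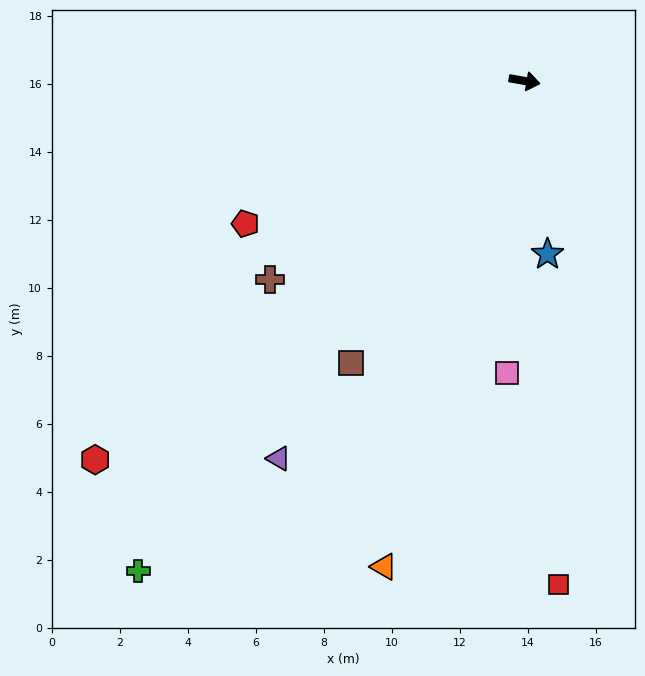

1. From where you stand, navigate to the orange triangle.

turn right 96°, forward 14.9 m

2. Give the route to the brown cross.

turn right 132°, forward 9.5 m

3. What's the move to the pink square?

turn right 83°, forward 8.6 m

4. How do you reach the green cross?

turn right 118°, forward 18.3 m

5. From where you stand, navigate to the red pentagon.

turn right 143°, forward 9.2 m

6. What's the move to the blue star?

turn right 72°, forward 5.1 m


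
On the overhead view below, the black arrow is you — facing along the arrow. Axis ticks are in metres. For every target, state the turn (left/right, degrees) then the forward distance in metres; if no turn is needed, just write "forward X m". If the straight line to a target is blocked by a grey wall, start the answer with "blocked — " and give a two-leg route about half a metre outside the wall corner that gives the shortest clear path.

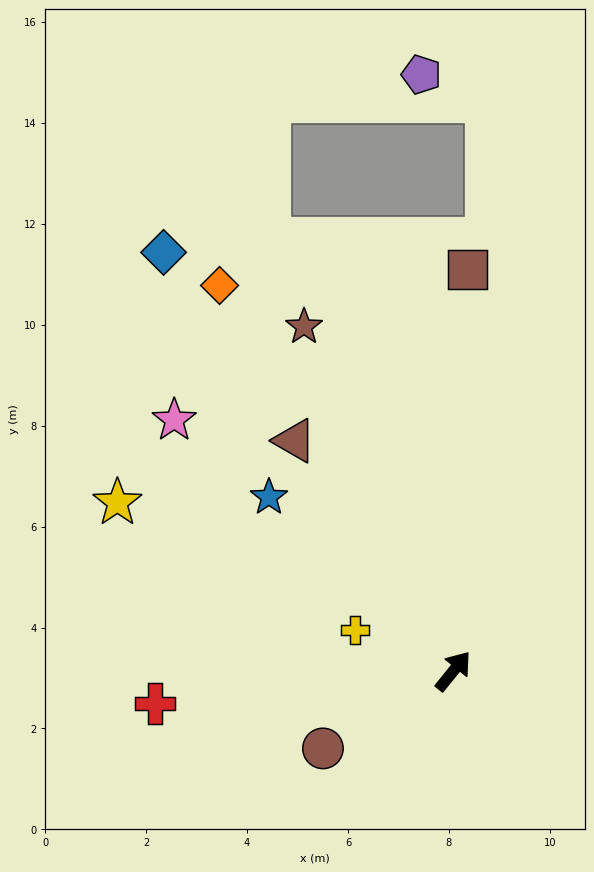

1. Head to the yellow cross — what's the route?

turn left 106°, forward 2.1 m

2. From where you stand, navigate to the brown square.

turn left 37°, forward 8.0 m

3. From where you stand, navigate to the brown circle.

turn left 160°, forward 3.0 m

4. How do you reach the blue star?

turn left 86°, forward 5.0 m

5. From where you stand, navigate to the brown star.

turn left 62°, forward 7.4 m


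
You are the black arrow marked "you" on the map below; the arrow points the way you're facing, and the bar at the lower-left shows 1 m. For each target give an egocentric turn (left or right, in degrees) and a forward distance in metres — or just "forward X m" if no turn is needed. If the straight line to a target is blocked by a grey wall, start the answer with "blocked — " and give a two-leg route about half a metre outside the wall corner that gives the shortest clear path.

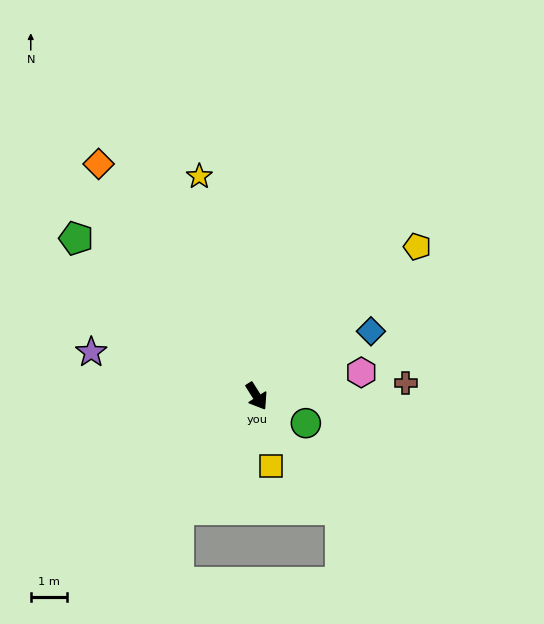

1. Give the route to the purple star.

turn right 137°, forward 4.7 m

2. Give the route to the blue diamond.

turn left 87°, forward 3.6 m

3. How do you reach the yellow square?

turn right 21°, forward 2.0 m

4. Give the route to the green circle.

turn left 29°, forward 1.6 m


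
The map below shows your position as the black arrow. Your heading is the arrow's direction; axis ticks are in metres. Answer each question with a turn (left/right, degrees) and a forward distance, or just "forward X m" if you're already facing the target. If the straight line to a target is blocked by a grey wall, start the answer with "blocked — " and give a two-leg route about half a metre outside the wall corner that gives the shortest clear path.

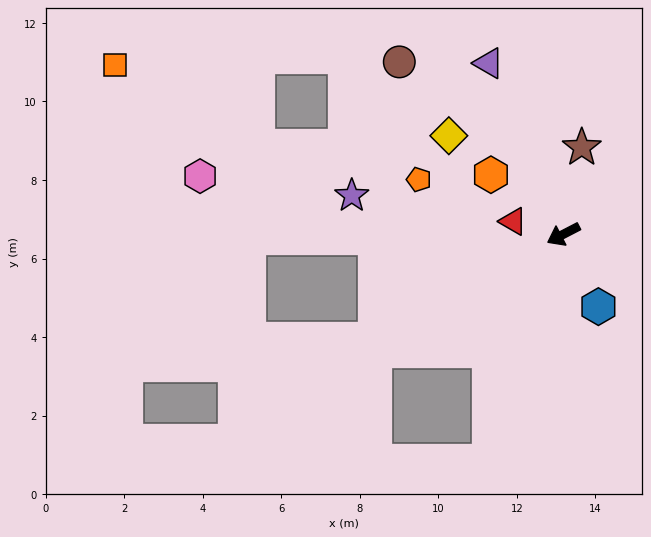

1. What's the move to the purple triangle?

turn right 94°, forward 4.8 m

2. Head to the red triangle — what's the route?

turn right 42°, forward 1.3 m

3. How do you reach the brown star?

turn right 129°, forward 2.3 m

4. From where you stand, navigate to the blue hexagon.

turn left 88°, forward 2.0 m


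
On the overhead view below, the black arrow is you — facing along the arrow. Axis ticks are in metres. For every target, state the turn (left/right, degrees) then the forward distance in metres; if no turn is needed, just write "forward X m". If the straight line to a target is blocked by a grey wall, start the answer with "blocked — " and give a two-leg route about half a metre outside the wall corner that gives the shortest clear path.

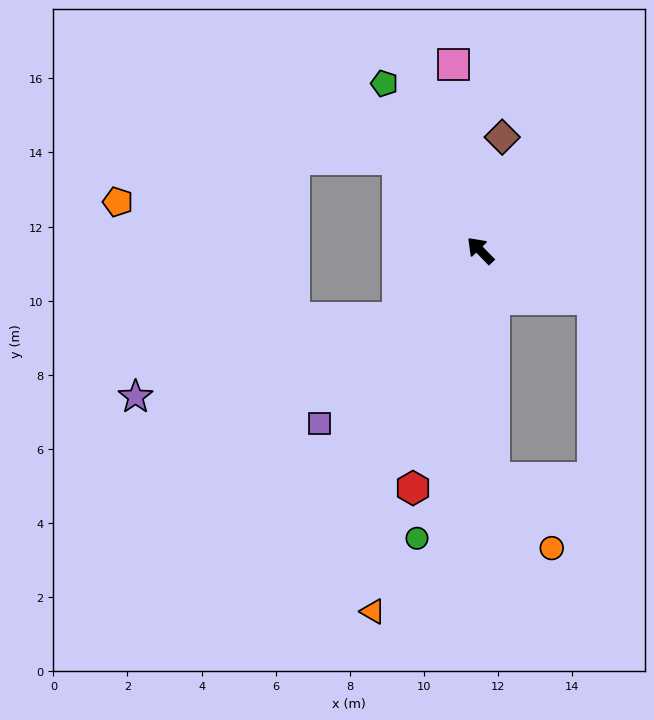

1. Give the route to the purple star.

blocked — turn left 85°, forward 2.9 m, then turn right 23°, forward 7.4 m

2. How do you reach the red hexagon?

turn left 120°, forward 6.7 m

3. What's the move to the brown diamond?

turn right 55°, forward 3.1 m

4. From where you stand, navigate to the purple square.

turn left 93°, forward 6.4 m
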